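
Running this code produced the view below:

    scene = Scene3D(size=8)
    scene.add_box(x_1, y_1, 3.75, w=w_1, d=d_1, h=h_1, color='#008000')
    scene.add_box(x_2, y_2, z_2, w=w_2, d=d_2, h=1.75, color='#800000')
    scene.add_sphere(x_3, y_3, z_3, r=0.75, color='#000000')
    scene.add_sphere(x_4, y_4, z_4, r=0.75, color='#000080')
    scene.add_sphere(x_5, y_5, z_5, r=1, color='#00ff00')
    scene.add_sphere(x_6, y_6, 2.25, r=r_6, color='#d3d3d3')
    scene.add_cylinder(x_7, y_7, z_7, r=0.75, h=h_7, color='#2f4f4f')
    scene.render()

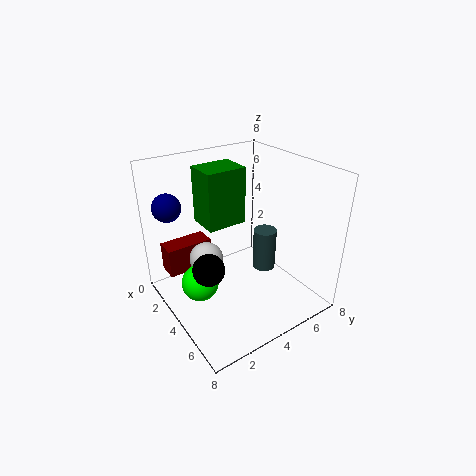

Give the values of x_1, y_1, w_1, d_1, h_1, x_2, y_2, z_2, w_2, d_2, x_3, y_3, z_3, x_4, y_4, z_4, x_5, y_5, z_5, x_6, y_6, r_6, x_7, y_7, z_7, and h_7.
x_1 = 0.25
y_1 = 3.25
w_1 = 2
d_1 = 2.5
h_1 = 3.5
x_2 = 0.5
y_2 = 0.75
z_2 = 1.25
w_2 = 1.25
d_2 = 2.75
x_3 = 6
y_3 = 1
z_3 = 4.25
x_4 = 2.25
y_4 = 0.75
z_4 = 6
x_5 = 4
y_5 = 1.5
z_5 = 2
x_6 = 2.5
y_6 = 2.75
r_6 = 1
x_7 = 2.75
y_7 = 7
z_7 = 0.25
h_7 = 2.75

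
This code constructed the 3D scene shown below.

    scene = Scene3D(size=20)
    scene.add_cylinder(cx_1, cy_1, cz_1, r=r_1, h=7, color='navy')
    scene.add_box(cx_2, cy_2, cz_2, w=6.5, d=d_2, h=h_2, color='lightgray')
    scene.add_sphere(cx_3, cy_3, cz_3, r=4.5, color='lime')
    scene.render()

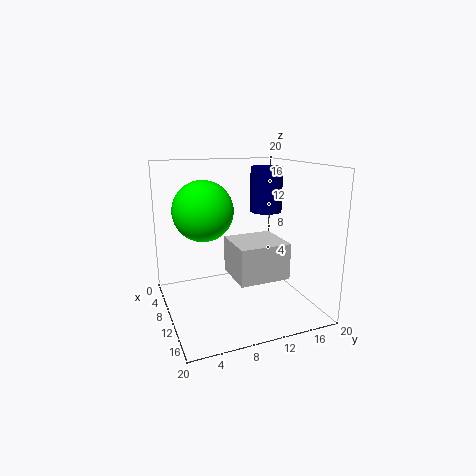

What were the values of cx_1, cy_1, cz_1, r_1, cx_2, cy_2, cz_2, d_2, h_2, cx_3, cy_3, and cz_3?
cx_1 = 4.5
cy_1 = 17
cz_1 = 12
r_1 = 2.5
cx_2 = 8.5
cy_2 = 8.5
cz_2 = 5
d_2 = 7
h_2 = 5
cx_3 = 5
cy_3 = 6.5
cz_3 = 13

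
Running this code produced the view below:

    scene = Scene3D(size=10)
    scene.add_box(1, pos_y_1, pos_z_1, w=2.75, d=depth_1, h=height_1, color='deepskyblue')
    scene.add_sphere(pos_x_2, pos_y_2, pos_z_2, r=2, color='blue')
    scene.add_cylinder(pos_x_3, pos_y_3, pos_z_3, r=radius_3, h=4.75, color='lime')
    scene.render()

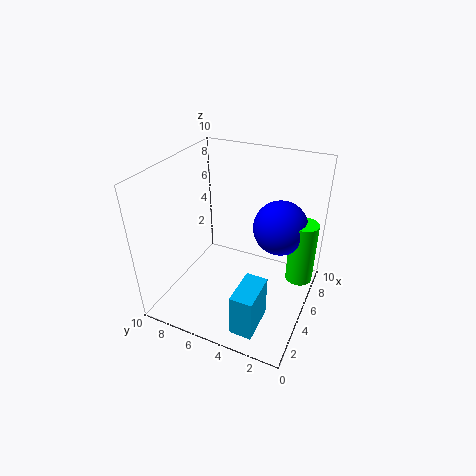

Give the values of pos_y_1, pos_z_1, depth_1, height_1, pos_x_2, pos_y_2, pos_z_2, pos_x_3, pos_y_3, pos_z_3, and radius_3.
pos_y_1 = 2.25; pos_z_1 = 0.25; depth_1 = 1.5; height_1 = 3; pos_x_2 = 7.5; pos_y_2 = 2.75; pos_z_2 = 5; pos_x_3 = 7.5; pos_y_3 = 1; pos_z_3 = 1; radius_3 = 1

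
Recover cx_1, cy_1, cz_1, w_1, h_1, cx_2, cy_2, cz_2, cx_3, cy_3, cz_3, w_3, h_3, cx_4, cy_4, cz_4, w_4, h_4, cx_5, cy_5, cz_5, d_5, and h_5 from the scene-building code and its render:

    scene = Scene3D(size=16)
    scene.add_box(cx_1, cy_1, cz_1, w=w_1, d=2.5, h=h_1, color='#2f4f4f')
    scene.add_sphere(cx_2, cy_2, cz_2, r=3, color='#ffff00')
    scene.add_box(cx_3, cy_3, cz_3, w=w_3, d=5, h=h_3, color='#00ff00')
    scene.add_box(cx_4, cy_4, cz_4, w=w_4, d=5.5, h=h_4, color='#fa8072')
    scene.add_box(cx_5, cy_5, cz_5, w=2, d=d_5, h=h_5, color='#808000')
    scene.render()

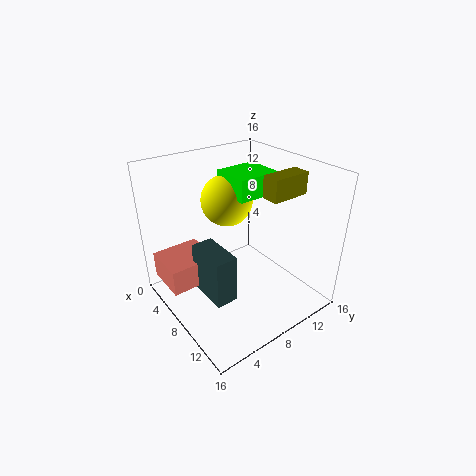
cx_1 = 5.5, cy_1 = 3.5, cz_1 = 2, w_1 = 5, h_1 = 5.5, cx_2 = 4.5, cy_2 = 9, cz_2 = 11, cx_3 = 3.5, cy_3 = 8.5, cz_3 = 12, w_3 = 4.5, h_3 = 2.5, cx_4 = 1.5, cy_4 = 0.5, cz_4 = 2.5, w_4 = 5, h_4 = 3, cx_5 = 9, cy_5 = 10.5, cz_5 = 12.5, d_5 = 4.5, h_5 = 2.5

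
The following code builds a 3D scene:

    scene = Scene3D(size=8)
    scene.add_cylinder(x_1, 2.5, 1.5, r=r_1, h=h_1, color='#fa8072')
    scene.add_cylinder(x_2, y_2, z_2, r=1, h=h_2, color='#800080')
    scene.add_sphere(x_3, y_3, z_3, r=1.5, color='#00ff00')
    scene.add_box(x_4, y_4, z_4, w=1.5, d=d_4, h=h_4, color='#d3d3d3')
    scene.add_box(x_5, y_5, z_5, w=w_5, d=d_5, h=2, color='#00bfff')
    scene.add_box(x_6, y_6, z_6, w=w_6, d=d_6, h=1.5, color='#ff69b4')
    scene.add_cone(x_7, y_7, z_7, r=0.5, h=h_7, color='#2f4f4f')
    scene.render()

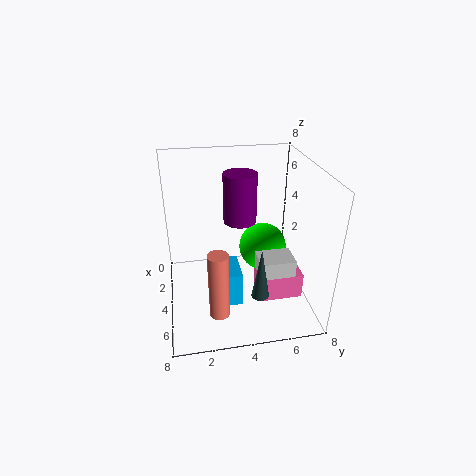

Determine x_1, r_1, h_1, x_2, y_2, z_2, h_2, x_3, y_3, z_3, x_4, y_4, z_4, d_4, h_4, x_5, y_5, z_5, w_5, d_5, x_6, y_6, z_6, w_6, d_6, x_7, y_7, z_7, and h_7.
x_1 = 7; r_1 = 0.5; h_1 = 3.5; x_2 = 2; y_2 = 4.5; z_2 = 4; h_2 = 3; x_3 = 2; y_3 = 6; z_3 = 2; x_4 = 4; y_4 = 5; z_4 = 2; d_4 = 2; h_4 = 1; x_5 = 3.5; y_5 = 2.5; z_5 = 0.5; w_5 = 2; d_5 = 1.5; x_6 = 4; y_6 = 5; z_6 = 0.5; w_6 = 1.5; d_6 = 2.5; x_7 = 5.5; y_7 = 5; z_7 = 1; h_7 = 3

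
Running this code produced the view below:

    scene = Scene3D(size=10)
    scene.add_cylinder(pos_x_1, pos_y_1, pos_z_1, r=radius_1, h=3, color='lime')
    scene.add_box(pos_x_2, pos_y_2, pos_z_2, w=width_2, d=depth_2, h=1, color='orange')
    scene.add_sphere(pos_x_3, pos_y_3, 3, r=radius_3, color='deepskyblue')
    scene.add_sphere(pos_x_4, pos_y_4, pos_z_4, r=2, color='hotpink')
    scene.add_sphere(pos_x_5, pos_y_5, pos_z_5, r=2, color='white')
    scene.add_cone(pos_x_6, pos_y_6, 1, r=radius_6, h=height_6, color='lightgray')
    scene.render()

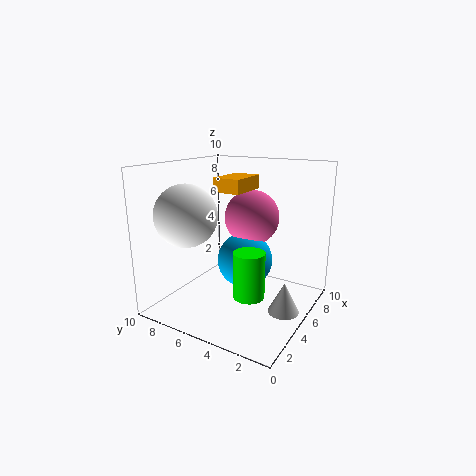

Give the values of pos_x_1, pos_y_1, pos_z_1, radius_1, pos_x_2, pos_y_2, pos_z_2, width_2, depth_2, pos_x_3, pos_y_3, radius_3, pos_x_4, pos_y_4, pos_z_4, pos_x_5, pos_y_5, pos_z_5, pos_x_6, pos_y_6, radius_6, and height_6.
pos_x_1 = 3, pos_y_1 = 3, pos_z_1 = 2, radius_1 = 1, pos_x_2 = 5, pos_y_2 = 5, pos_z_2 = 8, width_2 = 3, depth_2 = 2, pos_x_3 = 6, pos_y_3 = 5, radius_3 = 2, pos_x_4 = 7, pos_y_4 = 5, pos_z_4 = 6, pos_x_5 = 2, pos_y_5 = 7, pos_z_5 = 7, pos_x_6 = 4, pos_y_6 = 1, radius_6 = 1, height_6 = 2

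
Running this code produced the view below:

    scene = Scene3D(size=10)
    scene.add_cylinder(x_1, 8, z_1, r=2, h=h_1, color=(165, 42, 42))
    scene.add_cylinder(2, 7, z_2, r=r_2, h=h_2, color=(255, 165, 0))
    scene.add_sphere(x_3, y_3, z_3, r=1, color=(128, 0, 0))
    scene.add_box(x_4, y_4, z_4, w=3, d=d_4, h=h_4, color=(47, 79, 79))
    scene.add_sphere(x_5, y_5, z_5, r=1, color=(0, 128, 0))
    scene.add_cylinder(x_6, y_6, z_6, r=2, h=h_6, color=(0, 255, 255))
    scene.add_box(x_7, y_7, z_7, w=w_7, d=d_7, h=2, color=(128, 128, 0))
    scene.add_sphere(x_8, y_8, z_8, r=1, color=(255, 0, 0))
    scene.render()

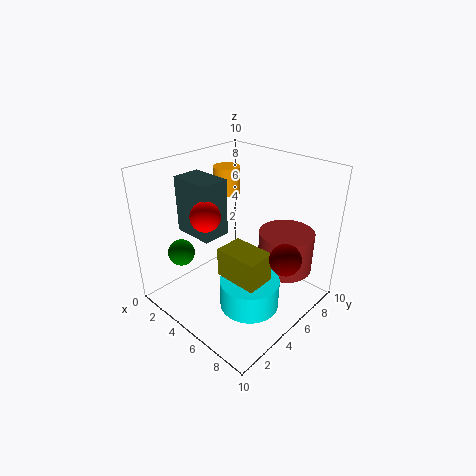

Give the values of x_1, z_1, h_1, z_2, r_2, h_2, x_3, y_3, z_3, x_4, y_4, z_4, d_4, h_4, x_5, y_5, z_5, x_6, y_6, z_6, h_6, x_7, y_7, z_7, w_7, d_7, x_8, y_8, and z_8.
x_1 = 7; z_1 = 2; h_1 = 3; z_2 = 7; r_2 = 1; h_2 = 2; x_3 = 9; y_3 = 5; z_3 = 5; x_4 = 1; y_4 = 3; z_4 = 5; d_4 = 2; h_4 = 4; x_5 = 1; y_5 = 3; z_5 = 3; x_6 = 7; y_6 = 4; z_6 = 1; h_6 = 2; x_7 = 5; y_7 = 3; z_7 = 3; w_7 = 3; d_7 = 2; x_8 = 4; y_8 = 3; z_8 = 7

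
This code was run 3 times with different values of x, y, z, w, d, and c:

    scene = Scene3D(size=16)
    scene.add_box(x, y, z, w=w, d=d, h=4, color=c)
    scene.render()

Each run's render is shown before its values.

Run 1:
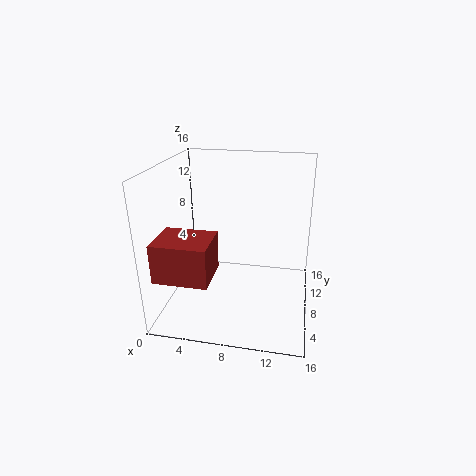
x = 1
y = 0.5
z = 6
w = 5.5
d = 4.5
c = 'brown'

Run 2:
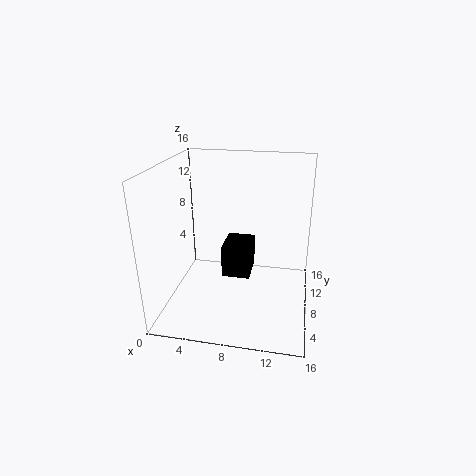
x = 5.5
y = 10
z = 1.5
w = 3.5
d = 4.5
c = 'black'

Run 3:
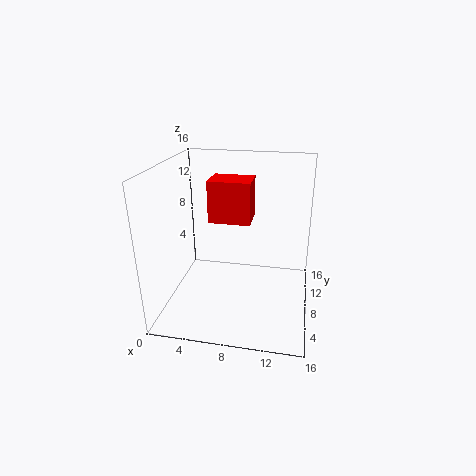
x = 6
y = 3.5
z = 11.5
w = 4
d = 3
c = 'red'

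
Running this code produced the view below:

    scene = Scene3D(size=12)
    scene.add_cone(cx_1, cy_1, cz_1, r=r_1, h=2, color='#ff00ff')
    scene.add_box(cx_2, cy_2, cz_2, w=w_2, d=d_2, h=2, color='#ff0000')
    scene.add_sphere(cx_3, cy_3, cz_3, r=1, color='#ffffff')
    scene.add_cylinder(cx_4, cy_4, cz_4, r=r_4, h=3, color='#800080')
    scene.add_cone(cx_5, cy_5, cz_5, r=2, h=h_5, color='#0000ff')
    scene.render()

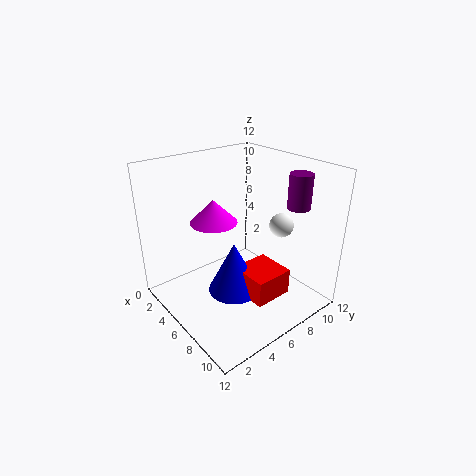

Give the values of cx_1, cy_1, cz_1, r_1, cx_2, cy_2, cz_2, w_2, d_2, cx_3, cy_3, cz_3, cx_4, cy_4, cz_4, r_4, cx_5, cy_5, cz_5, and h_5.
cx_1 = 4
cy_1 = 5
cz_1 = 7
r_1 = 2
cx_2 = 8
cy_2 = 4
cz_2 = 3
w_2 = 3
d_2 = 3
cx_3 = 8
cy_3 = 9
cz_3 = 7
cx_4 = 8
cy_4 = 11
cz_4 = 8
r_4 = 1
cx_5 = 8
cy_5 = 4
cz_5 = 3
h_5 = 4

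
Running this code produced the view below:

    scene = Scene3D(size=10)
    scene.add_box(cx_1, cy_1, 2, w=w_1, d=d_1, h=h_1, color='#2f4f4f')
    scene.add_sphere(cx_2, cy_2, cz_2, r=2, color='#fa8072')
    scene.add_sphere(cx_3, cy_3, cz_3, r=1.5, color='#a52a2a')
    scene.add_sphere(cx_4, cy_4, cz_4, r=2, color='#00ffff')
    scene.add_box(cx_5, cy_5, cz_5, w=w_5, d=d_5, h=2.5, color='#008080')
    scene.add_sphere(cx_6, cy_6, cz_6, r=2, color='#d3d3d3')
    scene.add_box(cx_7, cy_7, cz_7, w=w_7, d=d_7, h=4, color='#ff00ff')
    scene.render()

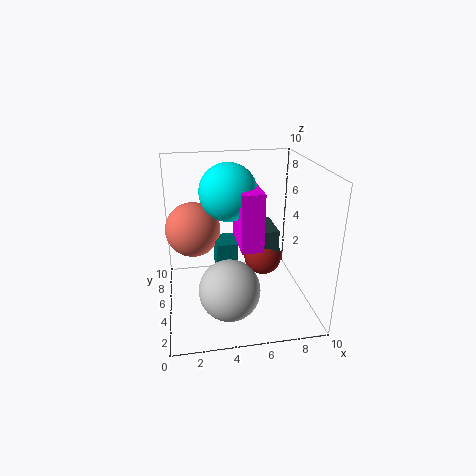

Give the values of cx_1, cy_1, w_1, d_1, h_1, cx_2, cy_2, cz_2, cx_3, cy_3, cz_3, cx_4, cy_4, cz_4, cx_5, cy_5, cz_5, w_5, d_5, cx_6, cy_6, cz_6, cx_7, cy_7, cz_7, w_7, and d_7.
cx_1 = 7; cy_1 = 6.5; w_1 = 1.5; d_1 = 3; h_1 = 2.5; cx_2 = 2; cy_2 = 7; cz_2 = 5; cx_3 = 7.5; cy_3 = 7.5; cz_3 = 2; cx_4 = 4.5; cy_4 = 6; cz_4 = 8; cx_5 = 3.5; cy_5 = 5; cz_5 = 2; w_5 = 1.5; d_5 = 2; cx_6 = 4; cy_6 = 2.5; cz_6 = 2.5; cx_7 = 5; cy_7 = 3.5; cz_7 = 4.5; w_7 = 1.5; d_7 = 3.5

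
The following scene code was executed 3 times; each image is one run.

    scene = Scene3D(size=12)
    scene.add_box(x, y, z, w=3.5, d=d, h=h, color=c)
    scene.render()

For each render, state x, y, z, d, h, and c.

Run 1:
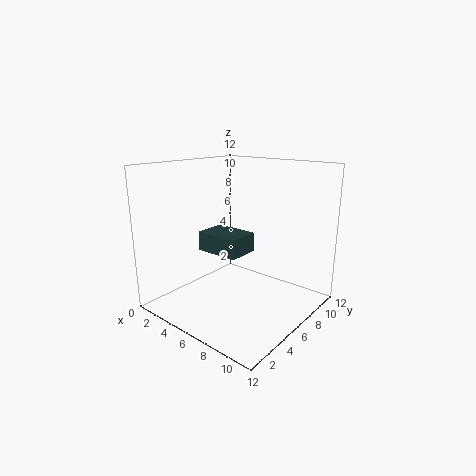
x = 4.5; y = 3; z = 5.5; d = 2.5; h = 1.5; c = 'darkslategray'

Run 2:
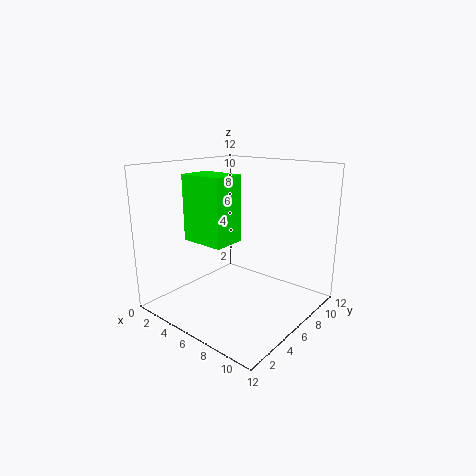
x = 4; y = 2; z = 6.5; d = 2.5; h = 5; c = 'lime'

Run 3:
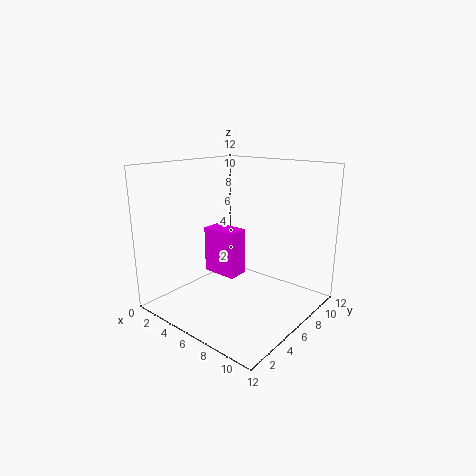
x = 0.5; y = 7.5; z = 1; d = 2; h = 4.5; c = 'magenta'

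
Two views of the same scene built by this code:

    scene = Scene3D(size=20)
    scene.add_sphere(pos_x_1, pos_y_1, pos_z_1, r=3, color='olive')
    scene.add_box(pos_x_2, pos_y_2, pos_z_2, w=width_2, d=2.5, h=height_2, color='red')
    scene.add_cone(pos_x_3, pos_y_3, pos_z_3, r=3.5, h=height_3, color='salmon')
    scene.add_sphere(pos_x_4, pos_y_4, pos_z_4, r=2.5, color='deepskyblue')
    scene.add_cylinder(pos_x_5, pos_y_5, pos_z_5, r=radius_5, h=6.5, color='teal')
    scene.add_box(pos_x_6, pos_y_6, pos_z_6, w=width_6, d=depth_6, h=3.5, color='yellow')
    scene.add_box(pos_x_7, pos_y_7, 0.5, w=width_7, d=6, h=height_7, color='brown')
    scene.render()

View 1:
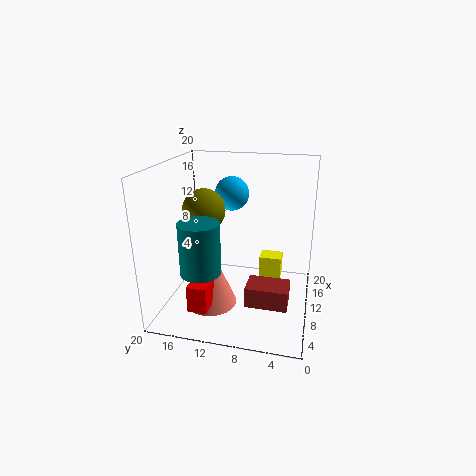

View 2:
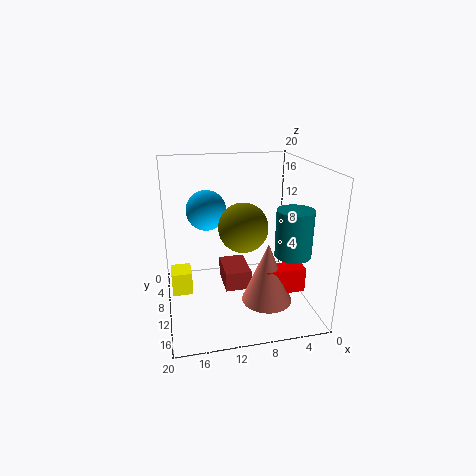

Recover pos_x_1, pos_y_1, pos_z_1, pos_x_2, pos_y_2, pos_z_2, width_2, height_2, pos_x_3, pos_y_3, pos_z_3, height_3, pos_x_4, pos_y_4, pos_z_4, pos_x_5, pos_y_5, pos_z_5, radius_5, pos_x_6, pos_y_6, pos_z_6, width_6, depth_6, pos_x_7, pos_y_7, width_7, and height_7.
pos_x_1 = 10.5; pos_y_1 = 15; pos_z_1 = 13.5; pos_x_2 = 1.5; pos_y_2 = 12; pos_z_2 = 3; width_2 = 5.5; height_2 = 3.5; pos_x_3 = 6.5; pos_y_3 = 13; pos_z_3 = 1.5; height_3 = 8.5; pos_x_4 = 14.5; pos_y_4 = 12; pos_z_4 = 15; pos_x_5 = 3; pos_y_5 = 13; pos_z_5 = 8; radius_5 = 2.5; pos_x_6 = 16.5; pos_y_6 = 4.5; pos_z_6 = 0.5; width_6 = 3; depth_6 = 3.5; pos_x_7 = 7.5; pos_y_7 = 2.5; width_7 = 4; height_7 = 3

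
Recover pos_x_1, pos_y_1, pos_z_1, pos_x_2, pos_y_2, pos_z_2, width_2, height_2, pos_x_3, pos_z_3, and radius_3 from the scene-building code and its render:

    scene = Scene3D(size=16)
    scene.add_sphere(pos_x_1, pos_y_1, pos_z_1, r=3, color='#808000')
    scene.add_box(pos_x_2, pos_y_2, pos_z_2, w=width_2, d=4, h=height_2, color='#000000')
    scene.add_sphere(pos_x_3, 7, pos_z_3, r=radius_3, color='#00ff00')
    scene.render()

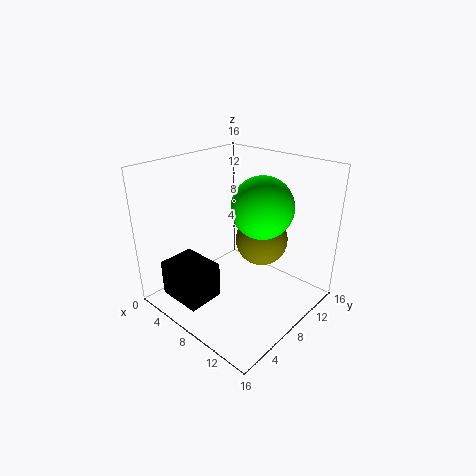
pos_x_1 = 9
pos_y_1 = 11
pos_z_1 = 7
pos_x_2 = 3
pos_y_2 = 1
pos_z_2 = 2
width_2 = 5
height_2 = 4
pos_x_3 = 12
pos_z_3 = 13
radius_3 = 3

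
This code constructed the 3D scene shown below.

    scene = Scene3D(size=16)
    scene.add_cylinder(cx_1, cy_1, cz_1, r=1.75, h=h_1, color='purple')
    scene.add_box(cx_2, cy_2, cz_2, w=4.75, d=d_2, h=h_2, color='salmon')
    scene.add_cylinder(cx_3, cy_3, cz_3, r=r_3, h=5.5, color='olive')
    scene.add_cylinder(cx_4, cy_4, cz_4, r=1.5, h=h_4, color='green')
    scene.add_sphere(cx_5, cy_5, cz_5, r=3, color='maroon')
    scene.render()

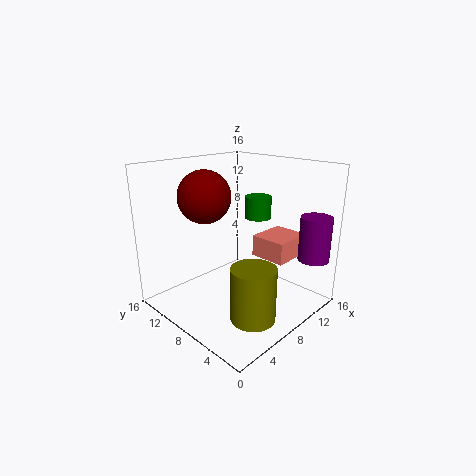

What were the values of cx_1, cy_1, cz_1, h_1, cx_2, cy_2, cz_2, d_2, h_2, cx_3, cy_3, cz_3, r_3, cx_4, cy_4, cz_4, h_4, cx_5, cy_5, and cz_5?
cx_1 = 13.75; cy_1 = 1.75; cz_1 = 5.5; h_1 = 5; cx_2 = 10.75; cy_2 = 4; cz_2 = 5; d_2 = 4.25; h_2 = 2.5; cx_3 = 4.75; cy_3 = 2.75; cz_3 = 1.75; r_3 = 2.25; cx_4 = 11; cy_4 = 7.75; cz_4 = 9.75; h_4 = 2.5; cx_5 = 6.5; cy_5 = 11.75; cz_5 = 12.25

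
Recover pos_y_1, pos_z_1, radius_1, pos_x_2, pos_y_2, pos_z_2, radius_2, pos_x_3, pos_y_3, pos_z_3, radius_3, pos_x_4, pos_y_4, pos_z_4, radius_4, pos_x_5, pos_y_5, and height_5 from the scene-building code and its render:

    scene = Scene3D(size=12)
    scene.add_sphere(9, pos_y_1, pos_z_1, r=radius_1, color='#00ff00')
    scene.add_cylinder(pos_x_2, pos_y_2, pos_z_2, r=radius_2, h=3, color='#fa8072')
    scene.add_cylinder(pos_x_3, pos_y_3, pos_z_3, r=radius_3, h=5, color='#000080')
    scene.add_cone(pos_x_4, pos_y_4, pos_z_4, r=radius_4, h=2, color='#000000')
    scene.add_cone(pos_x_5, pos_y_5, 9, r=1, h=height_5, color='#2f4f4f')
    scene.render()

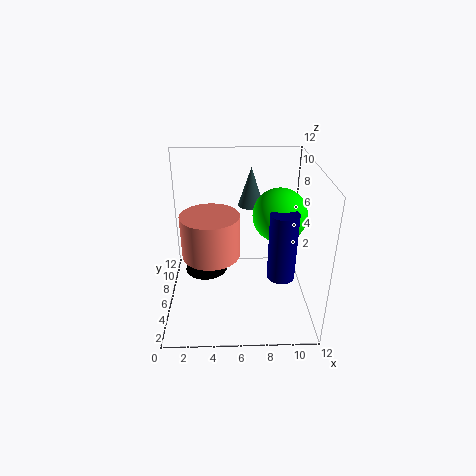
pos_y_1 = 4, pos_z_1 = 9, radius_1 = 2, pos_x_2 = 4, pos_y_2 = 2, pos_z_2 = 7, radius_2 = 2, pos_x_3 = 9, pos_y_3 = 2, pos_z_3 = 5, radius_3 = 1, pos_x_4 = 3, pos_y_4 = 9, pos_z_4 = 1, radius_4 = 2, pos_x_5 = 7, pos_y_5 = 6, height_5 = 3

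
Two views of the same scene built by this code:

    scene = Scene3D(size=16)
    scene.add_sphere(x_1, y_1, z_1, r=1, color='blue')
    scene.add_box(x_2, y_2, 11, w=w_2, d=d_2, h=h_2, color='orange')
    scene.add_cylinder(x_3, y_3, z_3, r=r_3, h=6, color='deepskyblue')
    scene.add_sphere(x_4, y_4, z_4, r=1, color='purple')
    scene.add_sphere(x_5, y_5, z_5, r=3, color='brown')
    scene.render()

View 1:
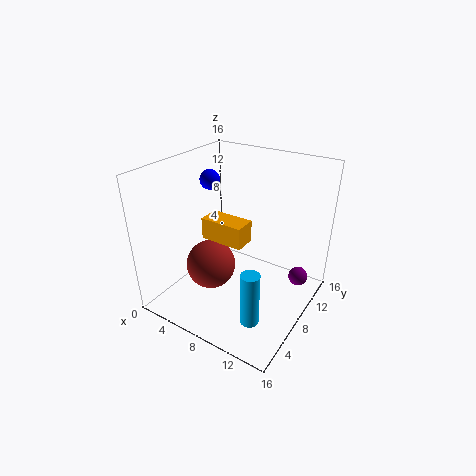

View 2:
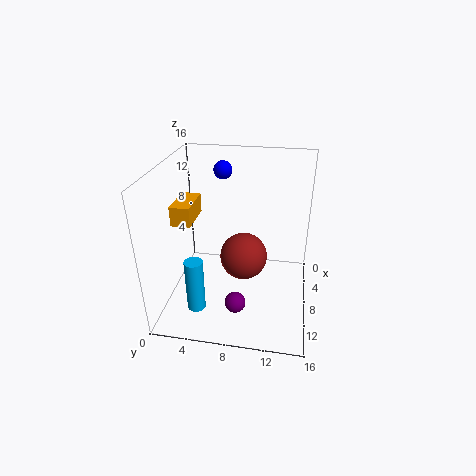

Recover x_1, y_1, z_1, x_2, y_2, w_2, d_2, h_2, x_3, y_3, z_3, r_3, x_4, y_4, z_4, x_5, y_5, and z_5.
x_1 = 6, y_1 = 6, z_1 = 15, x_2 = 8, y_2 = 2, w_2 = 4, d_2 = 2, h_2 = 2, x_3 = 12, y_3 = 4, z_3 = 1, r_3 = 1, x_4 = 15, y_4 = 9, z_4 = 5, x_5 = 4, y_5 = 8, z_5 = 3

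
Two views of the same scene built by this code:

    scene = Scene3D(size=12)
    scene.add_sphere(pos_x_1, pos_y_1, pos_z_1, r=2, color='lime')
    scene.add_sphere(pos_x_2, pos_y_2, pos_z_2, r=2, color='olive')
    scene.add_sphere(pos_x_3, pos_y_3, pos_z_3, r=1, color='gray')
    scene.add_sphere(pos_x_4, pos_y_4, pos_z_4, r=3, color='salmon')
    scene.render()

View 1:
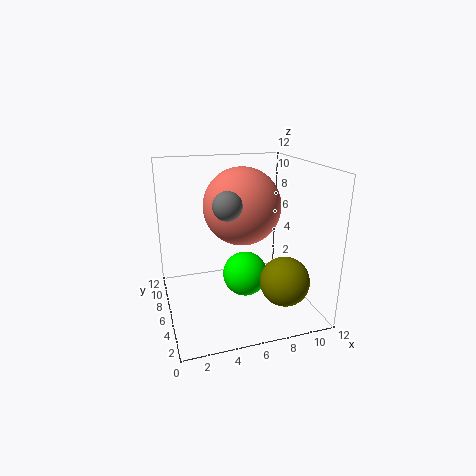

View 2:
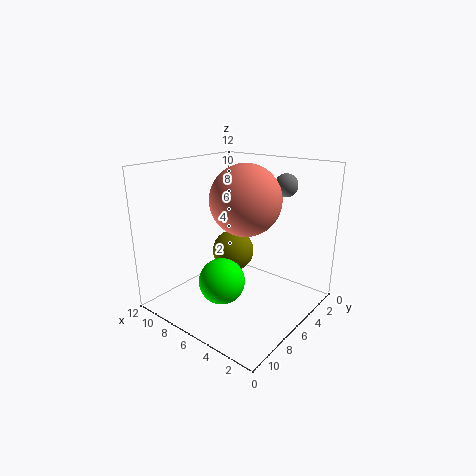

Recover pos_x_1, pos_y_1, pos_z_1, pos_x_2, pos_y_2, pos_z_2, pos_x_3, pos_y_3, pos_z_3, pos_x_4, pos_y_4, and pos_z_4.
pos_x_1 = 7; pos_y_1 = 7; pos_z_1 = 2; pos_x_2 = 9; pos_y_2 = 3; pos_z_2 = 3; pos_x_3 = 4; pos_y_3 = 2; pos_z_3 = 10; pos_x_4 = 6; pos_y_4 = 5; pos_z_4 = 9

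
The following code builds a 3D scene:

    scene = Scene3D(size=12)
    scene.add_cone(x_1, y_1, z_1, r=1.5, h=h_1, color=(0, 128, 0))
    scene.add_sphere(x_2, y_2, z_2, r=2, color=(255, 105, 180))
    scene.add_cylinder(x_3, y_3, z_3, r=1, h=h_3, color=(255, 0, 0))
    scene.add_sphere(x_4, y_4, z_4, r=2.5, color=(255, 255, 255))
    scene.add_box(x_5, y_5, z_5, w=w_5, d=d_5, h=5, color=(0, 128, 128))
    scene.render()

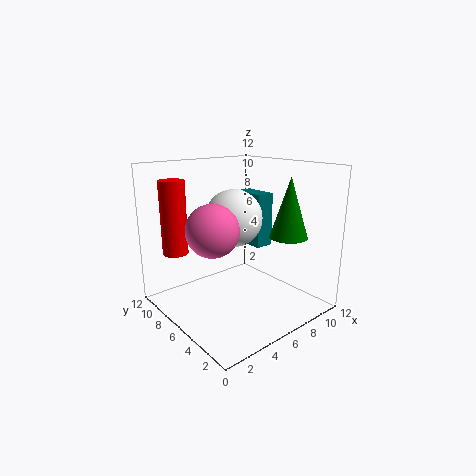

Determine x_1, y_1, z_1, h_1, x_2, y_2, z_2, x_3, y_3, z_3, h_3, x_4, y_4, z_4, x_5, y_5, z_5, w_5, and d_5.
x_1 = 8.25
y_1 = 2.5
z_1 = 6.5
h_1 = 4.75
x_2 = 2.75
y_2 = 5
z_2 = 7.5
x_3 = 1.25
y_3 = 8
z_3 = 5.25
h_3 = 5.75
x_4 = 6.75
y_4 = 7.5
z_4 = 7.25
x_5 = 9.25
y_5 = 7
z_5 = 4
w_5 = 1.75
d_5 = 3.25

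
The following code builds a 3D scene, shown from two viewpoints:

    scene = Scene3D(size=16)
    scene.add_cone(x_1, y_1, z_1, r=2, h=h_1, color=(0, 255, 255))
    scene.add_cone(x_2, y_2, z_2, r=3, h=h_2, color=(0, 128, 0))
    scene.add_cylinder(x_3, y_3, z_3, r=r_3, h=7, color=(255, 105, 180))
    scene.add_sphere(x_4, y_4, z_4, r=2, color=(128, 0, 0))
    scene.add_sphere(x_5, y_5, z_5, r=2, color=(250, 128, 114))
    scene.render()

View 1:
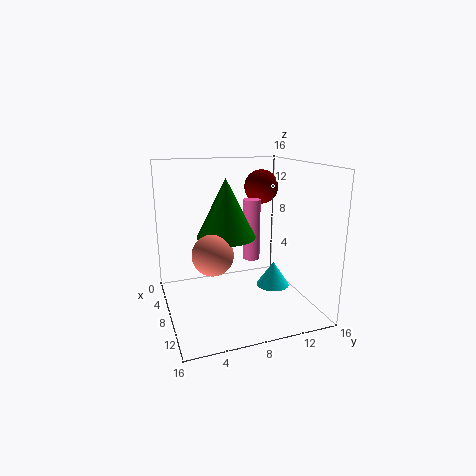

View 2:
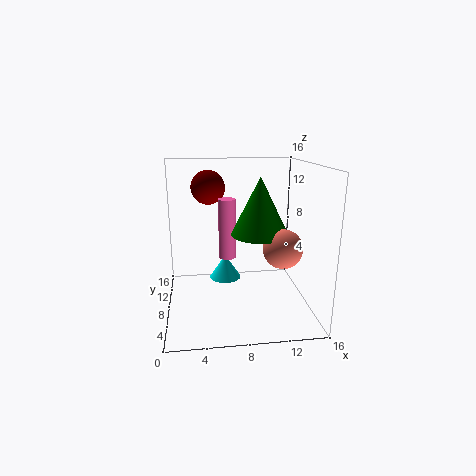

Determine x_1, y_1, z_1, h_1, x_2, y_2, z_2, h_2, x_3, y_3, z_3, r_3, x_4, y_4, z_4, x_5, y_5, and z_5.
x_1 = 7, y_1 = 13, z_1 = 1, h_1 = 3, x_2 = 10, y_2 = 6, z_2 = 9, h_2 = 6, x_3 = 7, y_3 = 10, z_3 = 5, r_3 = 1, x_4 = 5, y_4 = 12, z_4 = 13, x_5 = 12, y_5 = 4, z_5 = 8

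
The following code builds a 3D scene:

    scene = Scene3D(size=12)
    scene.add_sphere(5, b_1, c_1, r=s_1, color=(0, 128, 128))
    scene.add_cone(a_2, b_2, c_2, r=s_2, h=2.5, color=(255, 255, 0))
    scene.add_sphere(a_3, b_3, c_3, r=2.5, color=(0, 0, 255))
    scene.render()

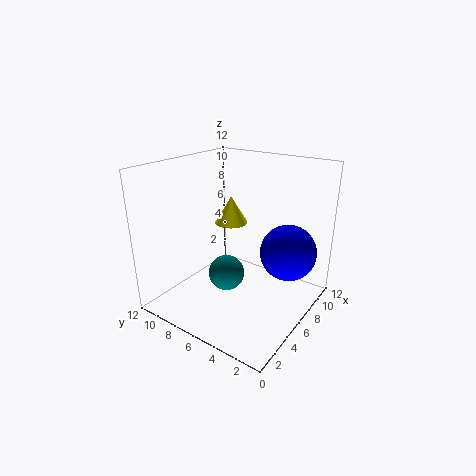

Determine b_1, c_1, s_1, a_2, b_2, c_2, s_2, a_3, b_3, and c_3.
b_1 = 6.5, c_1 = 3, s_1 = 1.5, a_2 = 8.5, b_2 = 8.5, c_2 = 6, s_2 = 1.5, a_3 = 9.5, b_3 = 3, c_3 = 4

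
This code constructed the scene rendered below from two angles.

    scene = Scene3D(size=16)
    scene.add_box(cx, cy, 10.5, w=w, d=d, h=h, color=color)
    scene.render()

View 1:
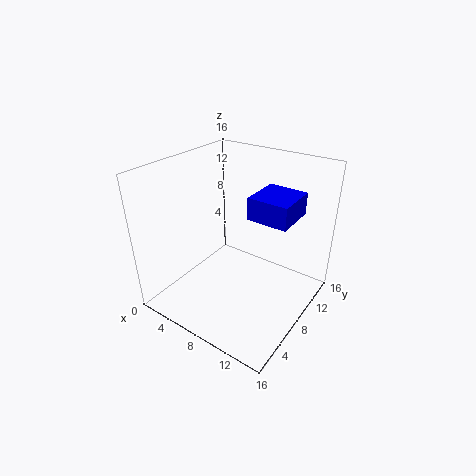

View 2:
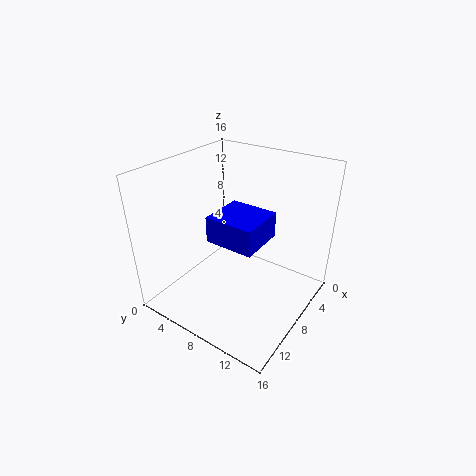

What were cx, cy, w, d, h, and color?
cx = 9
cy = 8.25
w = 4.5
d = 4.75
h = 2.5
color = 'blue'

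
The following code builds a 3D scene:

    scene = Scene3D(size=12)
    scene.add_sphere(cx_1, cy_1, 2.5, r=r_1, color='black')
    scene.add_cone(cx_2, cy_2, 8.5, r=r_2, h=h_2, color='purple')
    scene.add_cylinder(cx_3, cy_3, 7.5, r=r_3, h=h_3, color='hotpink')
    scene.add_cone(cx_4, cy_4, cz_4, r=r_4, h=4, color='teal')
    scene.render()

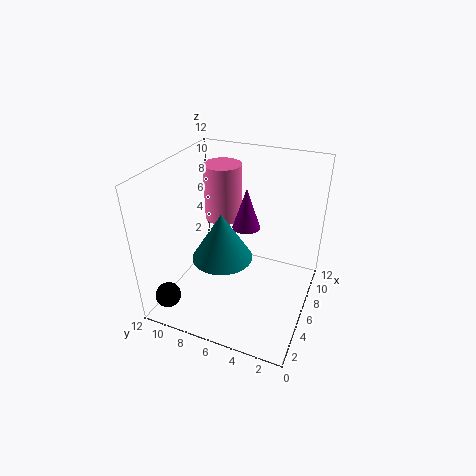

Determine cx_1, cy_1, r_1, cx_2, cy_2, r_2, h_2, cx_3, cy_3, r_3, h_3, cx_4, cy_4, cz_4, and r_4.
cx_1 = 1
cy_1 = 10
r_1 = 1
cx_2 = 4
cy_2 = 4.5
r_2 = 1
h_2 = 3
cx_3 = 6.5
cy_3 = 7.5
r_3 = 1.5
h_3 = 4.5
cx_4 = 5
cy_4 = 7
cz_4 = 4.5
r_4 = 2.5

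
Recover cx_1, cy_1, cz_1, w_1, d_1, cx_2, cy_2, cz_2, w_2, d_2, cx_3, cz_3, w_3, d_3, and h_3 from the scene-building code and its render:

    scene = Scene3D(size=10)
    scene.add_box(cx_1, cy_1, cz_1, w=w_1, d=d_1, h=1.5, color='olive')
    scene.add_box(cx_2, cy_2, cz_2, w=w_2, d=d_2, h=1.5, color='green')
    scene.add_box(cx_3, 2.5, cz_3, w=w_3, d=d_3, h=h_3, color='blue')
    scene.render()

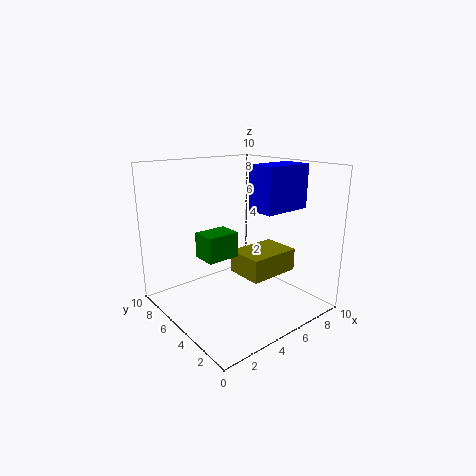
cx_1 = 4, cy_1 = 2, cz_1 = 3, w_1 = 3.5, d_1 = 2.5, cx_2 = 1, cy_2 = 2.5, cz_2 = 5, w_2 = 2, d_2 = 1.5, cx_3 = 5.5, cz_3 = 7, w_3 = 3.5, d_3 = 2, h_3 = 3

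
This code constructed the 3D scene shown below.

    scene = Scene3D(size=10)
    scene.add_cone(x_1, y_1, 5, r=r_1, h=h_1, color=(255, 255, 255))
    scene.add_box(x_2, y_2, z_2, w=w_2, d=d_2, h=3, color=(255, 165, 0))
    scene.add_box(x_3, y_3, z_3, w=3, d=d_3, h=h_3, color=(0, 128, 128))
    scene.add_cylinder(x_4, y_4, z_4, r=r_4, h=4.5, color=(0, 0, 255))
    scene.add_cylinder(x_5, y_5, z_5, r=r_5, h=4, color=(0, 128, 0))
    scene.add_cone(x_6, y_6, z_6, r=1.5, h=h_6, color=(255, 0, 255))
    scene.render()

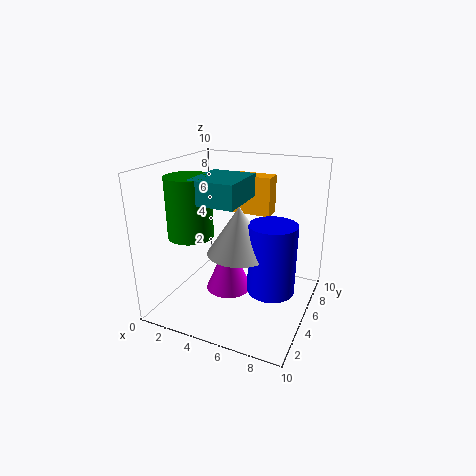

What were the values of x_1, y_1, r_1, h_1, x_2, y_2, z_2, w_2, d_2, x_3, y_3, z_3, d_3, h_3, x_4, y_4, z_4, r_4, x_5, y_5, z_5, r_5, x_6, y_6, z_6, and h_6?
x_1 = 6
y_1 = 3
r_1 = 2
h_1 = 3
x_2 = 3
y_2 = 8.5
z_2 = 5.5
w_2 = 3
d_2 = 1.5
x_3 = 3
y_3 = 2
z_3 = 8
d_3 = 3.5
h_3 = 1.5
x_4 = 8
y_4 = 3.5
z_4 = 2.5
r_4 = 1.5
x_5 = 2.5
y_5 = 3
z_5 = 5.5
r_5 = 1.5
x_6 = 5
y_6 = 3.5
z_6 = 2
h_6 = 3.5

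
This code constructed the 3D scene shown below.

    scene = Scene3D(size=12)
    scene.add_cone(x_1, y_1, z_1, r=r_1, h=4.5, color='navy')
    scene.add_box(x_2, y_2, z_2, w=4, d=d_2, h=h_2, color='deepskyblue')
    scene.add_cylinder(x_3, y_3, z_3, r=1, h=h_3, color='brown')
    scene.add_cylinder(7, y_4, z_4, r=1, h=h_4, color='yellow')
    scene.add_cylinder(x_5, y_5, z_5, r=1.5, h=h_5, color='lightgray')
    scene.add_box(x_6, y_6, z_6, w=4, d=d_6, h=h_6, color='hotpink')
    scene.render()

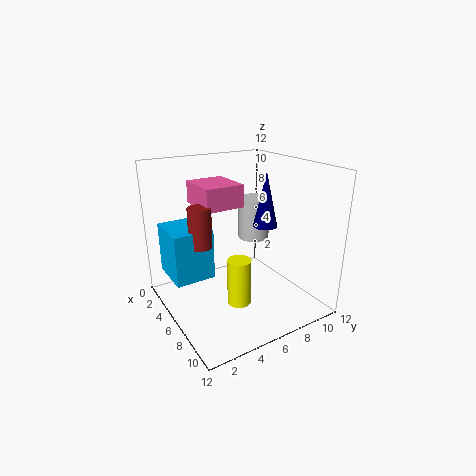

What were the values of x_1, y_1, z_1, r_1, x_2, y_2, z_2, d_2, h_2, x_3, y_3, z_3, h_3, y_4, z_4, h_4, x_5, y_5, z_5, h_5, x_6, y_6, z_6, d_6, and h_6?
x_1 = 7, y_1 = 8, z_1 = 7, r_1 = 1, x_2 = 0.5, y_2 = 1, z_2 = 2, d_2 = 3.5, h_2 = 4.5, x_3 = 4, y_3 = 3.5, z_3 = 5, h_3 = 3.5, y_4 = 5.5, z_4 = 0.5, h_4 = 4, x_5 = 2.5, y_5 = 10, z_5 = 4, h_5 = 4, x_6 = 0.5, y_6 = 4, z_6 = 8, d_6 = 3.5, h_6 = 2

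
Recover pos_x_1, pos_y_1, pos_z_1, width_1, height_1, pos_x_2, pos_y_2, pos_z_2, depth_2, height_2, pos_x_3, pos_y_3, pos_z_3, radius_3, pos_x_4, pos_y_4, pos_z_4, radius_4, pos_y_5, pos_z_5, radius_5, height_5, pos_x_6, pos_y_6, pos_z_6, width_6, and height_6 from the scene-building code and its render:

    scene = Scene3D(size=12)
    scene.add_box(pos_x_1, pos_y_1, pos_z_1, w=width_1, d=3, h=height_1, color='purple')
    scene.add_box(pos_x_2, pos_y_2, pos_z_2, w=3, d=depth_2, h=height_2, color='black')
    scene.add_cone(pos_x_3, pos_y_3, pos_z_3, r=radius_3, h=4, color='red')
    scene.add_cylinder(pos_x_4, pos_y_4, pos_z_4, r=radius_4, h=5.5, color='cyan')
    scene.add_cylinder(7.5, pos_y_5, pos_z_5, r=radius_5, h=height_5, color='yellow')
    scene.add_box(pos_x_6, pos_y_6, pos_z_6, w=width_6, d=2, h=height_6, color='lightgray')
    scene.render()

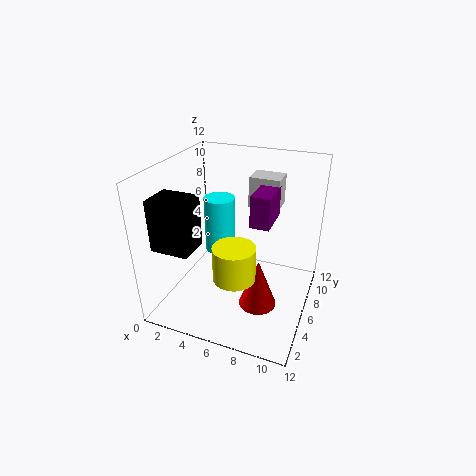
pos_x_1 = 7.5, pos_y_1 = 4.5, pos_z_1 = 8, width_1 = 1.5, height_1 = 2.5, pos_x_2 = 1, pos_y_2 = 1, pos_z_2 = 6.5, depth_2 = 2.5, height_2 = 4, pos_x_3 = 8.5, pos_y_3 = 4, pos_z_3 = 1.5, radius_3 = 1.5, pos_x_4 = 2.5, pos_y_4 = 10, pos_z_4 = 2, radius_4 = 1.5, pos_y_5 = 1.5, pos_z_5 = 5.5, radius_5 = 1.5, height_5 = 2.5, pos_x_6 = 6.5, pos_y_6 = 7, pos_z_6 = 8.5, width_6 = 2.5, height_6 = 2.5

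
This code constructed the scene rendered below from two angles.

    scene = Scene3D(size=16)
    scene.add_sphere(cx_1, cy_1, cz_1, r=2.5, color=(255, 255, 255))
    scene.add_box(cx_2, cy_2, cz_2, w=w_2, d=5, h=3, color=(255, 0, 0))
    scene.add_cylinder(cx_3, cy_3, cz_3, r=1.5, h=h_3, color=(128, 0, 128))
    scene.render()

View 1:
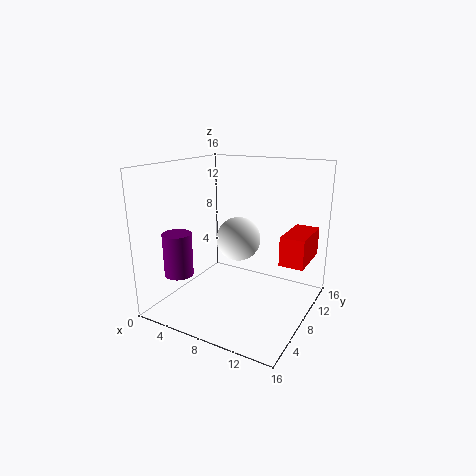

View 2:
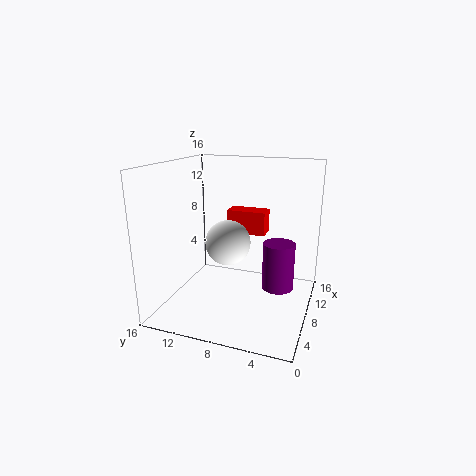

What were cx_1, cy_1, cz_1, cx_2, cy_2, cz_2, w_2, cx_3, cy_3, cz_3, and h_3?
cx_1 = 7.5
cy_1 = 9
cz_1 = 7.5
cx_2 = 13.5
cy_2 = 6.5
cz_2 = 6.5
w_2 = 2.5
cx_3 = 4
cy_3 = 2.5
cz_3 = 5
h_3 = 4.5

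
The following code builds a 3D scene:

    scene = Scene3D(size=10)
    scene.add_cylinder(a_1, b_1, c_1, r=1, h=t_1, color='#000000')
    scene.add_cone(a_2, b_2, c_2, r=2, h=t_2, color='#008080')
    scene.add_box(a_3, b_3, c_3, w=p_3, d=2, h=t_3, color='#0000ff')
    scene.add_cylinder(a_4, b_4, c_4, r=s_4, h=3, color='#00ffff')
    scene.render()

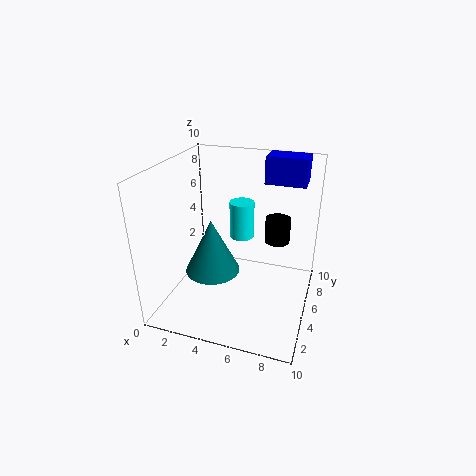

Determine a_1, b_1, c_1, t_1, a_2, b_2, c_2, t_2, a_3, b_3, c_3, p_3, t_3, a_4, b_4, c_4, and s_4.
a_1 = 7
b_1 = 9
c_1 = 3
t_1 = 2
a_2 = 3
b_2 = 5
c_2 = 2
t_2 = 4
a_3 = 6
b_3 = 8
c_3 = 8
p_3 = 3
t_3 = 2
a_4 = 4
b_4 = 9
c_4 = 3
s_4 = 1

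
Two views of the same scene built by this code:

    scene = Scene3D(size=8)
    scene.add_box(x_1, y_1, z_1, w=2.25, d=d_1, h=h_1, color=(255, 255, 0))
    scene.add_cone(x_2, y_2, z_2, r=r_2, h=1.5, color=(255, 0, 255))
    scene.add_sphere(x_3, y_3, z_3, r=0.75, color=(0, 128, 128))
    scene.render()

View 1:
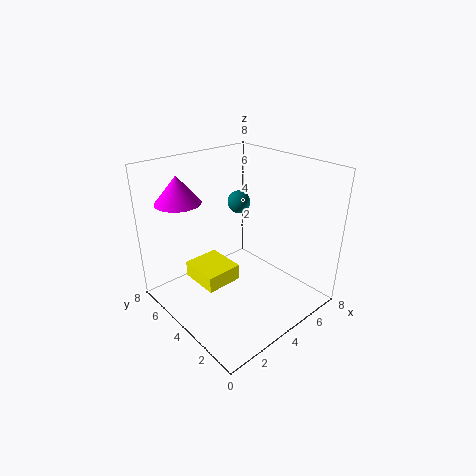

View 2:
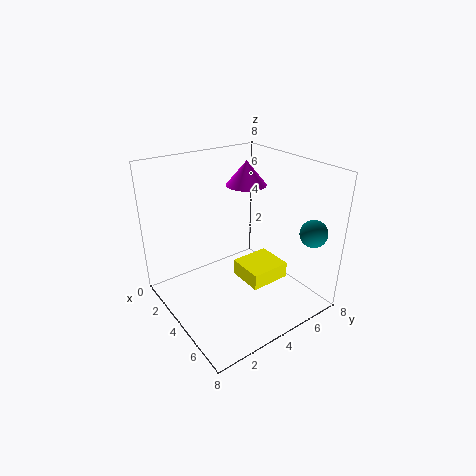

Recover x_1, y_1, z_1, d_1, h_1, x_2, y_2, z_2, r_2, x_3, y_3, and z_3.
x_1 = 2.5, y_1 = 4.75, z_1 = 0.5, d_1 = 2.5, h_1 = 1, x_2 = 1.75, y_2 = 6.25, z_2 = 6, r_2 = 1.25, x_3 = 6.75, y_3 = 7, z_3 = 4.5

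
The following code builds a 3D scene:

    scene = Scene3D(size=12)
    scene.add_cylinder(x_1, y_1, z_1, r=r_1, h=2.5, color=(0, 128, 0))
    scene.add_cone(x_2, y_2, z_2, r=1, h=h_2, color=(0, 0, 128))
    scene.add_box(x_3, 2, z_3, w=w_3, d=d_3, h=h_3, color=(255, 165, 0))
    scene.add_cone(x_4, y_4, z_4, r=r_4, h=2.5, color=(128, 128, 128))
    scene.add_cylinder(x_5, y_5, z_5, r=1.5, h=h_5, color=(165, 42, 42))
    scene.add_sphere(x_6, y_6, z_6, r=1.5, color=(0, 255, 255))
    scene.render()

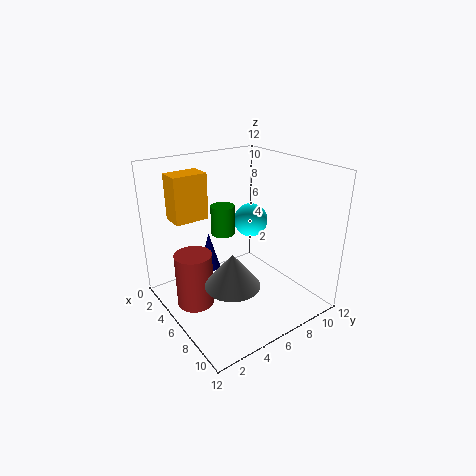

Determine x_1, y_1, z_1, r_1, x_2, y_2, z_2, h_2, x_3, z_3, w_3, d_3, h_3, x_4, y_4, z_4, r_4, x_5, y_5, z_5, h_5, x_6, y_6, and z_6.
x_1 = 4.5
y_1 = 5.5
z_1 = 6
r_1 = 1
x_2 = 2
y_2 = 5.5
z_2 = 1.5
h_2 = 3.5
x_3 = 1
z_3 = 7
w_3 = 2
d_3 = 3
h_3 = 4
x_4 = 9.5
y_4 = 3
z_4 = 4.5
r_4 = 2
x_5 = 5.5
y_5 = 2
z_5 = 1
h_5 = 4.5
x_6 = 4.5
y_6 = 8.5
z_6 = 6.5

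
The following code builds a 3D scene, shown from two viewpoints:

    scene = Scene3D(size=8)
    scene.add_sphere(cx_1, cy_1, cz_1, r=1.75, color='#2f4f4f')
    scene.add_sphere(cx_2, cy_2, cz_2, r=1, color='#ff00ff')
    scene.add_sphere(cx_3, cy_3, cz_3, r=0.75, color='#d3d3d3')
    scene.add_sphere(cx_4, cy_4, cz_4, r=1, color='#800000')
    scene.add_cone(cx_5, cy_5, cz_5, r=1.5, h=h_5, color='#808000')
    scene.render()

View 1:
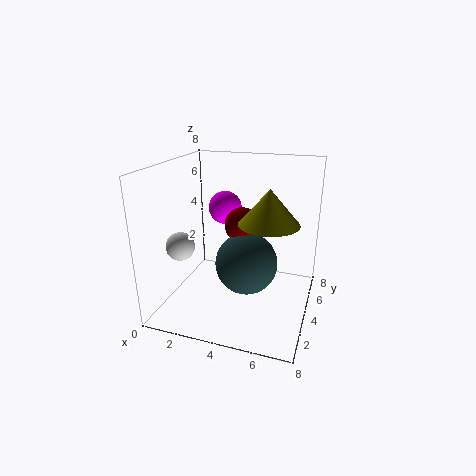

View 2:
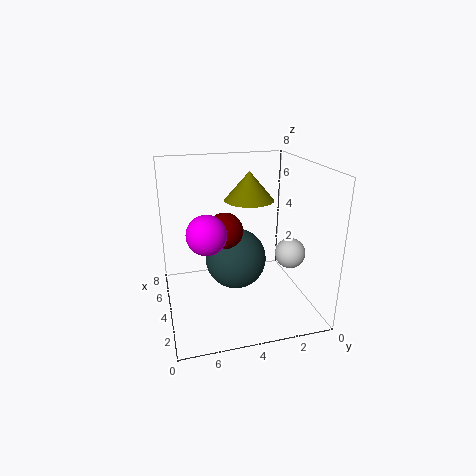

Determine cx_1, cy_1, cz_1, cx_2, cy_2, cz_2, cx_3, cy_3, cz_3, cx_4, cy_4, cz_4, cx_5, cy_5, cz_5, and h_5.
cx_1 = 4.5, cy_1 = 4, cz_1 = 2.5, cx_2 = 2.5, cy_2 = 6, cz_2 = 5, cx_3 = 1.5, cy_3 = 2, cz_3 = 4, cx_4 = 4, cy_4 = 4.75, cz_4 = 4.5, cx_5 = 6, cy_5 = 2.75, cz_5 = 5.5, h_5 = 1.75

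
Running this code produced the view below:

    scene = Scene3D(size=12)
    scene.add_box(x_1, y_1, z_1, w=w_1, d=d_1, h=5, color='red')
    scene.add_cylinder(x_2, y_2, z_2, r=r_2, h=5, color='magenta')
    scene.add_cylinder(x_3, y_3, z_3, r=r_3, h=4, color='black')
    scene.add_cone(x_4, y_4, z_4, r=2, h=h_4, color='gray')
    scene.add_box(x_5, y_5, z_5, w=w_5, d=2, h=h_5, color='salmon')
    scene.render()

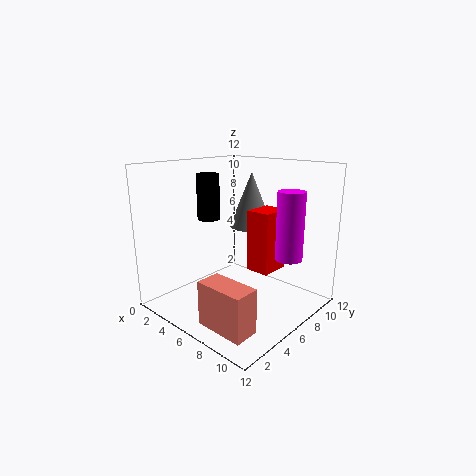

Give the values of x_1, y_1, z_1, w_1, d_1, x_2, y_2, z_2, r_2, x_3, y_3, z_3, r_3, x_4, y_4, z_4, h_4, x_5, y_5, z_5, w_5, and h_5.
x_1 = 7; y_1 = 6; z_1 = 3.5; w_1 = 2; d_1 = 2.5; x_2 = 11; y_2 = 6; z_2 = 5.5; r_2 = 1; x_3 = 2.5; y_3 = 6; z_3 = 7; r_3 = 1; x_4 = 4.5; y_4 = 9.5; z_4 = 6; h_4 = 5; x_5 = 6.5; y_5 = 1; z_5 = 0.5; w_5 = 4; h_5 = 3.5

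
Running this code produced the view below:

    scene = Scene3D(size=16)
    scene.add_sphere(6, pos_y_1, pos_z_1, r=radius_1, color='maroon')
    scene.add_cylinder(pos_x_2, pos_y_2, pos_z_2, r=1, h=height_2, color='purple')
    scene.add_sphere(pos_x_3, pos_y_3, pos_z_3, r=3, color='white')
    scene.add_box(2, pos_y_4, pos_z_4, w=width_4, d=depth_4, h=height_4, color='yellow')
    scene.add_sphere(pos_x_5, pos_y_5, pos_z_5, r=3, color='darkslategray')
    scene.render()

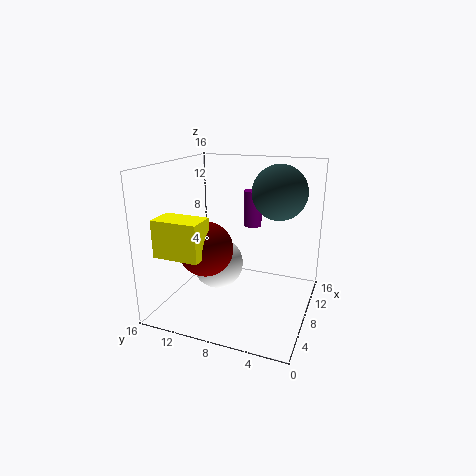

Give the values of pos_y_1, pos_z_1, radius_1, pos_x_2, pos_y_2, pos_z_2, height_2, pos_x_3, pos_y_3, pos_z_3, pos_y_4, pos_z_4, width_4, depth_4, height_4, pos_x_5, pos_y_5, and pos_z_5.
pos_y_1 = 11; pos_z_1 = 7; radius_1 = 3; pos_x_2 = 10; pos_y_2 = 7; pos_z_2 = 9; height_2 = 4; pos_x_3 = 9; pos_y_3 = 11; pos_z_3 = 4; pos_y_4 = 10; pos_z_4 = 7; width_4 = 3; depth_4 = 5; height_4 = 4; pos_x_5 = 10; pos_y_5 = 4; pos_z_5 = 13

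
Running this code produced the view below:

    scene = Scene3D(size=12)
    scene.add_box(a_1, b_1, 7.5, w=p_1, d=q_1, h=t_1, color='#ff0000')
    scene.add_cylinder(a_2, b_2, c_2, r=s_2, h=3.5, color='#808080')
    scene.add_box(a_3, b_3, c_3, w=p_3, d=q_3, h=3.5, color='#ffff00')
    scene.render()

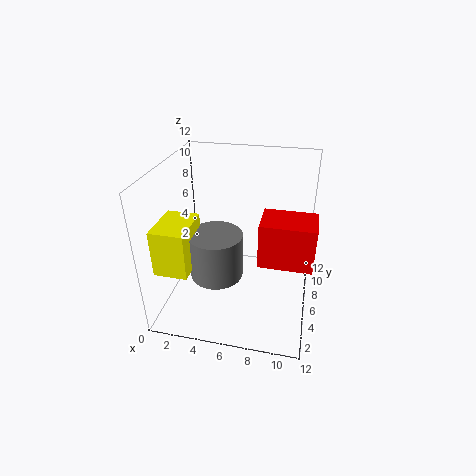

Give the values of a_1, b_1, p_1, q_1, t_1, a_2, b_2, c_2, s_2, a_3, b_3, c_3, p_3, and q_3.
a_1 = 8.5, b_1 = 0.5, p_1 = 3.5, q_1 = 2.5, t_1 = 3, a_2 = 5, b_2 = 3, c_2 = 4.5, s_2 = 2, a_3 = 1, b_3 = 0.5, c_3 = 5.5, p_3 = 2.5, q_3 = 3.5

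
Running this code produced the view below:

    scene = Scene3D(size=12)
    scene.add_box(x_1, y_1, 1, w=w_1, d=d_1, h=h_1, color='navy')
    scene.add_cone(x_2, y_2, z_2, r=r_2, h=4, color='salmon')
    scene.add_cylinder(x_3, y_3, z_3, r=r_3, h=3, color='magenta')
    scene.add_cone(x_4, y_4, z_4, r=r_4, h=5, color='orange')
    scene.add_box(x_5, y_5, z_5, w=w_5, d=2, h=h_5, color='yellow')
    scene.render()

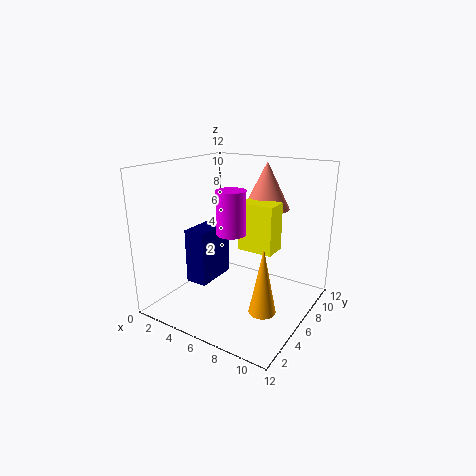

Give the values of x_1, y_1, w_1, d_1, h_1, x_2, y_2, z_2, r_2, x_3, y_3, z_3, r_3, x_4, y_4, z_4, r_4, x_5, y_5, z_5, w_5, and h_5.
x_1 = 1; y_1 = 5; w_1 = 2; d_1 = 4; h_1 = 5; x_2 = 7; y_2 = 9; z_2 = 8; r_2 = 2; x_3 = 8; y_3 = 2; z_3 = 8; r_3 = 1; x_4 = 10; y_4 = 3; z_4 = 2; r_4 = 1; x_5 = 6; y_5 = 6; z_5 = 5; w_5 = 3; h_5 = 4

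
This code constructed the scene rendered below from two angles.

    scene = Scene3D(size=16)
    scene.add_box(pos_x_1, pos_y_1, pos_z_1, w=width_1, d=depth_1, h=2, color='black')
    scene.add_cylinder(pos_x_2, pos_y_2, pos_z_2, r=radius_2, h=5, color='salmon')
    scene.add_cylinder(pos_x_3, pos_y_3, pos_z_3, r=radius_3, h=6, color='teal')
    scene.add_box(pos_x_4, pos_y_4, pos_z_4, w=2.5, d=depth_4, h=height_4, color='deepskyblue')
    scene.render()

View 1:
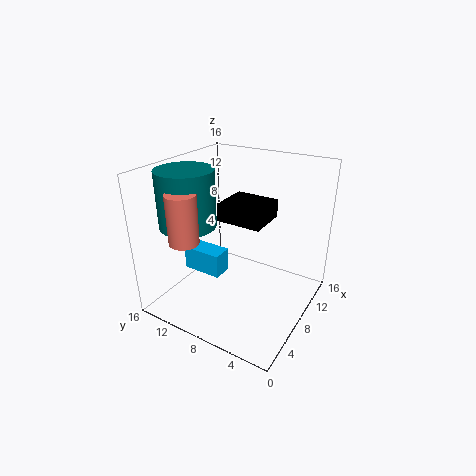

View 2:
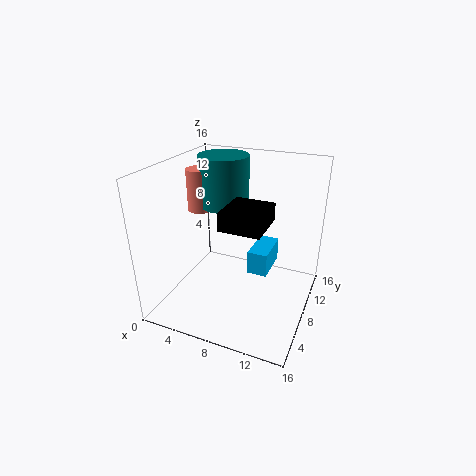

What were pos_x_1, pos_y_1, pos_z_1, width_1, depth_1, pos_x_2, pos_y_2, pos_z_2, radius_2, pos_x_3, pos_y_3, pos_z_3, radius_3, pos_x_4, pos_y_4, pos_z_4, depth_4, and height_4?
pos_x_1 = 7, pos_y_1 = 5, pos_z_1 = 10, width_1 = 4.5, depth_1 = 5, pos_x_2 = 2, pos_y_2 = 10.5, pos_z_2 = 9.5, radius_2 = 1.5, pos_x_3 = 4.5, pos_y_3 = 12, pos_z_3 = 10, radius_3 = 3, pos_x_4 = 8, pos_y_4 = 11, pos_z_4 = 1.5, depth_4 = 5, height_4 = 3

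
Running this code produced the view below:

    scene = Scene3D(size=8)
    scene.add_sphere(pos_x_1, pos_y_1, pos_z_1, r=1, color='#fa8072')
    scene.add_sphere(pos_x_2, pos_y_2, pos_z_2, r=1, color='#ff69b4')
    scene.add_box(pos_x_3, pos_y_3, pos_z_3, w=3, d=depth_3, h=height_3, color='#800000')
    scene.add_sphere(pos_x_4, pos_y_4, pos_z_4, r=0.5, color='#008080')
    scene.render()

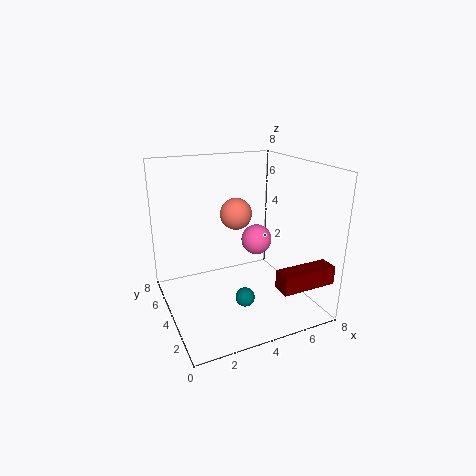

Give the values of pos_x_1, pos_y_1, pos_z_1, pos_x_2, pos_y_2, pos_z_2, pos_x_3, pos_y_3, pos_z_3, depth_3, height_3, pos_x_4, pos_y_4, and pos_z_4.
pos_x_1 = 5; pos_y_1 = 6.5; pos_z_1 = 4.5; pos_x_2 = 6.5; pos_y_2 = 6.5; pos_z_2 = 2.5; pos_x_3 = 5; pos_y_3 = 0.5; pos_z_3 = 2; depth_3 = 1; height_3 = 1; pos_x_4 = 3.5; pos_y_4 = 2; pos_z_4 = 1.5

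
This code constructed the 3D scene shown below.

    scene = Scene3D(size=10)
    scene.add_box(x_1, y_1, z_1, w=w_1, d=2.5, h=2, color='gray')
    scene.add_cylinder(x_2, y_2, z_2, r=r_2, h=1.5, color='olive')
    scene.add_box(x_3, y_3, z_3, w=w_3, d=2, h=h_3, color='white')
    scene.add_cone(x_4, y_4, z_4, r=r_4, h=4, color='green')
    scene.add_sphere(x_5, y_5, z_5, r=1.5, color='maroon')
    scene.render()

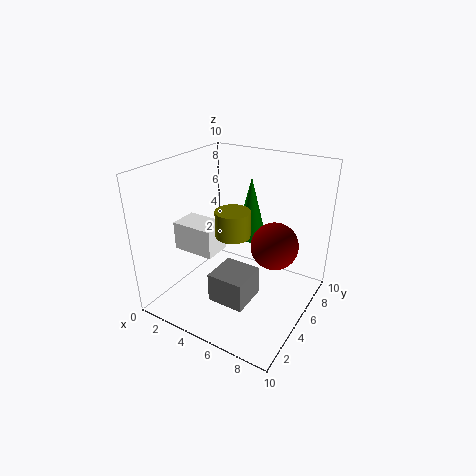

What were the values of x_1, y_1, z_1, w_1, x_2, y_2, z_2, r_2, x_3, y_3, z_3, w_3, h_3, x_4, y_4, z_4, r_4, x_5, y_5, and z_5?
x_1 = 4.5
y_1 = 2
z_1 = 1.5
w_1 = 2.5
x_2 = 6.5
y_2 = 2
z_2 = 7
r_2 = 1
x_3 = 1
y_3 = 3
z_3 = 4
w_3 = 3
h_3 = 2
x_4 = 6
y_4 = 5
z_4 = 5.5
r_4 = 1
x_5 = 8
y_5 = 4.5
z_5 = 5.5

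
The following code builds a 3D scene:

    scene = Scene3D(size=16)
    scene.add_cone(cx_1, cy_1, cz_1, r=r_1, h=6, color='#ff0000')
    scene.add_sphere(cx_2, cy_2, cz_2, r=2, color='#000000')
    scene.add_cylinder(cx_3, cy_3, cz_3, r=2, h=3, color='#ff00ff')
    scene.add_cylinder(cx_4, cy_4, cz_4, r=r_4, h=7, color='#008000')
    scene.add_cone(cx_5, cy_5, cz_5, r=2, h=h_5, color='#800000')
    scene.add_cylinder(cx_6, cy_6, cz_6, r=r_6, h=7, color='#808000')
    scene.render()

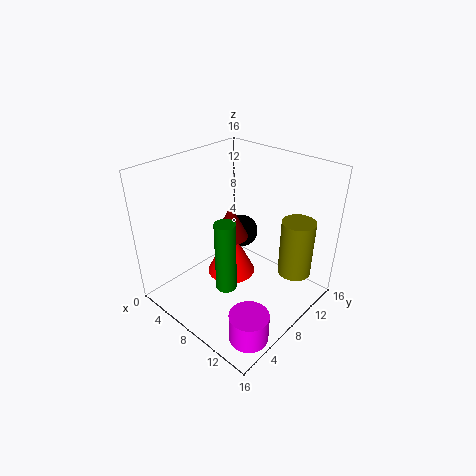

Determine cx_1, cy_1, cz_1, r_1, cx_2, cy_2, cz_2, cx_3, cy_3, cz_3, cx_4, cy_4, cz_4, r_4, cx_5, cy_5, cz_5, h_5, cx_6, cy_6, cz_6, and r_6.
cx_1 = 5
cy_1 = 10
cz_1 = 1
r_1 = 3
cx_2 = 5
cy_2 = 12
cz_2 = 6
cx_3 = 14
cy_3 = 3
cz_3 = 1
cx_4 = 11
cy_4 = 3
cz_4 = 6
r_4 = 1
cx_5 = 6
cy_5 = 9
cz_5 = 7
h_5 = 4
cx_6 = 12
cy_6 = 14
cz_6 = 2
r_6 = 2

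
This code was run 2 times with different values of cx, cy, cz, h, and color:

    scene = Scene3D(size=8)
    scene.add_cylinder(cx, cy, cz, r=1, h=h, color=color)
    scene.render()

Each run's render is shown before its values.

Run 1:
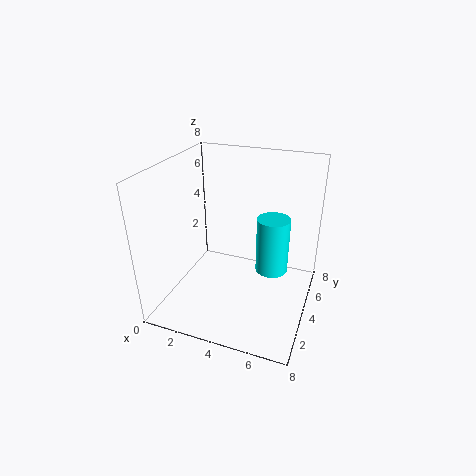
cx = 5.5, cy = 6, cz = 1, h = 3.5, color = 'cyan'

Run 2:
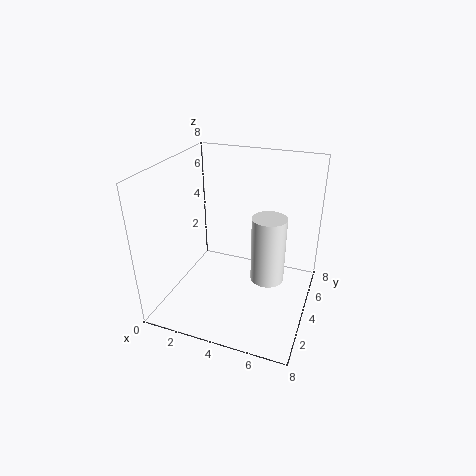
cx = 5.5, cy = 5, cz = 1, h = 4, color = 'white'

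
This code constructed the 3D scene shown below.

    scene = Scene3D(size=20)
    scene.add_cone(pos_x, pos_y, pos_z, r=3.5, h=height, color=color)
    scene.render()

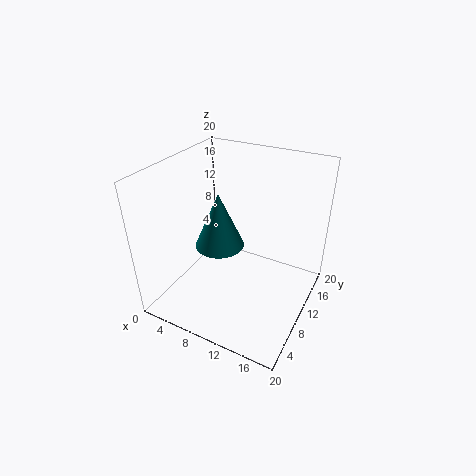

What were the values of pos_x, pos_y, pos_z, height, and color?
pos_x = 7; pos_y = 10; pos_z = 8; height = 8; color = 'teal'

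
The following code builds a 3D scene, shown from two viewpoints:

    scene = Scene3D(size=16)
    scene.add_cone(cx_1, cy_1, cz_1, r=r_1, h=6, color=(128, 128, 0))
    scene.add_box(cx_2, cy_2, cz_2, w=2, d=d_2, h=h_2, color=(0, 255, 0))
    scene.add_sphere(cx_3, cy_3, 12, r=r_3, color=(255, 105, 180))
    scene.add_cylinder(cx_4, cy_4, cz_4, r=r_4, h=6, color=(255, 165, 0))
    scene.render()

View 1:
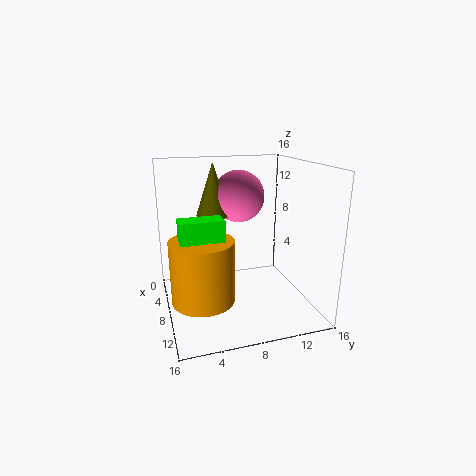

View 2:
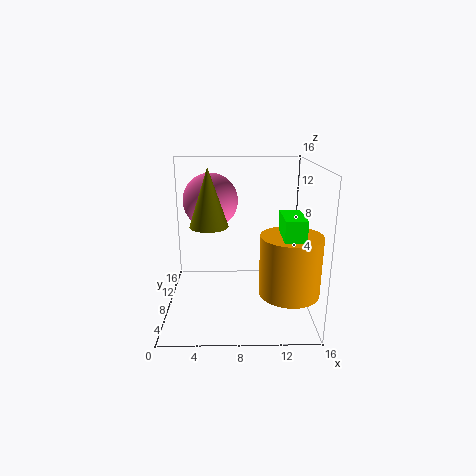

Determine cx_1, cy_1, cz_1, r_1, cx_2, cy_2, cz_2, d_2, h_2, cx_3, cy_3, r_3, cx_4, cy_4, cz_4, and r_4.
cx_1 = 5; cy_1 = 6; cz_1 = 10; r_1 = 2; cx_2 = 12; cy_2 = 1; cz_2 = 8; d_2 = 4; h_2 = 4; cx_3 = 5; cy_3 = 9; r_3 = 3; cx_4 = 13; cy_4 = 3; cz_4 = 4; r_4 = 3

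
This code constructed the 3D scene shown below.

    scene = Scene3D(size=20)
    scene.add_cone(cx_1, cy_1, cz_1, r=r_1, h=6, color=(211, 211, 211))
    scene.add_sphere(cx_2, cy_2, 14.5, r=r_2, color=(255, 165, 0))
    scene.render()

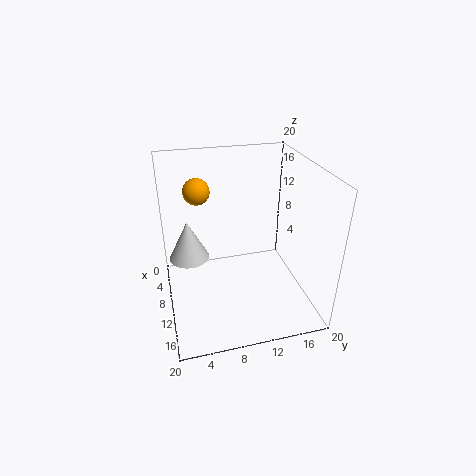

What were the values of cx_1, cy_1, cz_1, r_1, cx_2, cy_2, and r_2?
cx_1 = 5.5; cy_1 = 3.5; cz_1 = 5; r_1 = 3; cx_2 = 3; cy_2 = 5.5; r_2 = 2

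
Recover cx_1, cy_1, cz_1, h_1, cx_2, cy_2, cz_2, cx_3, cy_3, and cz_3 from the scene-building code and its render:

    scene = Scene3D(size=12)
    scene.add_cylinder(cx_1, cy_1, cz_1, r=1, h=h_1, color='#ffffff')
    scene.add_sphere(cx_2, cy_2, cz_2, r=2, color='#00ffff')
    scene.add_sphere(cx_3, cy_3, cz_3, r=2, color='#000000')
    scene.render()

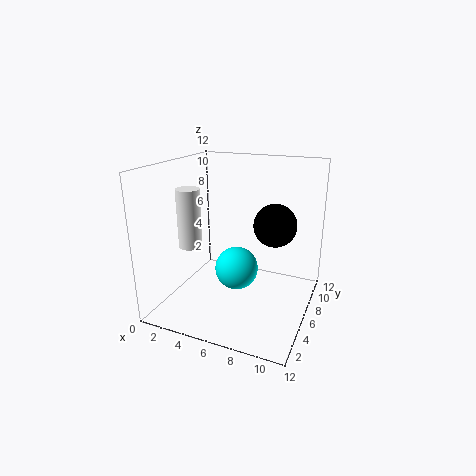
cx_1 = 2
cy_1 = 5
cz_1 = 5
h_1 = 5
cx_2 = 5
cy_2 = 8
cz_2 = 2
cx_3 = 8
cy_3 = 10
cz_3 = 6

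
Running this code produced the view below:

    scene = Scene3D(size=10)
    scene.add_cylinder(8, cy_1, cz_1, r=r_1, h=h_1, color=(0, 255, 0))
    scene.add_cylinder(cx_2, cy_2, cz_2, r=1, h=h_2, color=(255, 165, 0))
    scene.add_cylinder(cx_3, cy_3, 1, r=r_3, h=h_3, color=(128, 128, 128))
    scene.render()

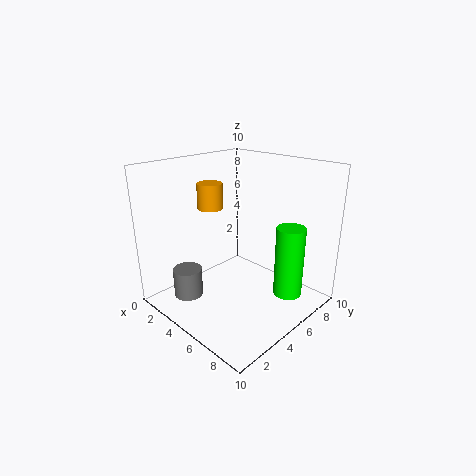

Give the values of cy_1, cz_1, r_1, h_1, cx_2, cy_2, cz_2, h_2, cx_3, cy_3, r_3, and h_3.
cy_1 = 7; cz_1 = 1; r_1 = 1; h_1 = 5; cx_2 = 1; cy_2 = 6; cz_2 = 6; h_2 = 2; cx_3 = 3; cy_3 = 2; r_3 = 1; h_3 = 2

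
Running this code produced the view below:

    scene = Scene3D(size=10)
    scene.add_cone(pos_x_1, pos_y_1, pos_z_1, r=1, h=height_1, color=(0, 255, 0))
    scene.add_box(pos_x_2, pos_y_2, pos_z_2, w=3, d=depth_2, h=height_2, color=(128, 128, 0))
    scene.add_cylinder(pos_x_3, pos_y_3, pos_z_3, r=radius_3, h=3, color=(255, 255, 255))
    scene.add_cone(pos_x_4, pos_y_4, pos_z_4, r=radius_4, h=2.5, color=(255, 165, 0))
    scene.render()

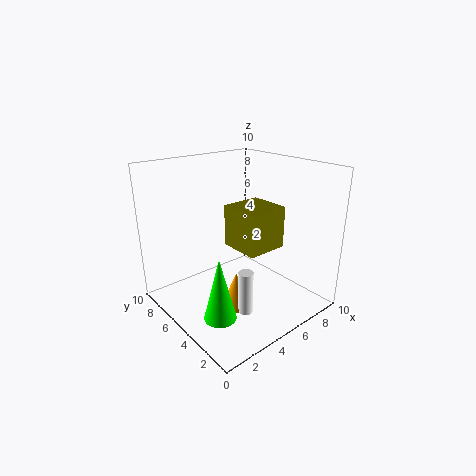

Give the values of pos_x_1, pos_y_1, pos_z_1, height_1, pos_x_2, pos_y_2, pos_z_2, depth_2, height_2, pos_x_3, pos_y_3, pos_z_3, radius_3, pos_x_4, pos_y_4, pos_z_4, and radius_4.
pos_x_1 = 1.5
pos_y_1 = 2.5
pos_z_1 = 1.5
height_1 = 4
pos_x_2 = 5
pos_y_2 = 3.5
pos_z_2 = 4
depth_2 = 3
height_2 = 3
pos_x_3 = 4
pos_y_3 = 3
pos_z_3 = 0.5
radius_3 = 0.5
pos_x_4 = 4
pos_y_4 = 4
pos_z_4 = 0.5
radius_4 = 1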